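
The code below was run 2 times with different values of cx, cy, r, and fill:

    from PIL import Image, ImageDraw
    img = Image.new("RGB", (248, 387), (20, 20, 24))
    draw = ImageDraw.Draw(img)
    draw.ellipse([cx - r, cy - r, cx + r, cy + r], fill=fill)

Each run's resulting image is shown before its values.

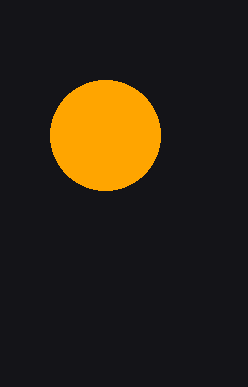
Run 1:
cx = 105, cy = 135, r = 55, fill = 'orange'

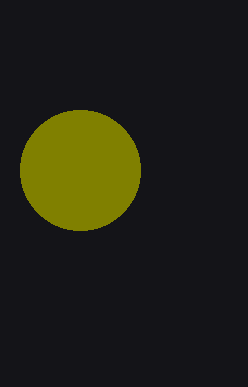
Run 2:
cx = 80
cy = 170
r = 60
fill = 'olive'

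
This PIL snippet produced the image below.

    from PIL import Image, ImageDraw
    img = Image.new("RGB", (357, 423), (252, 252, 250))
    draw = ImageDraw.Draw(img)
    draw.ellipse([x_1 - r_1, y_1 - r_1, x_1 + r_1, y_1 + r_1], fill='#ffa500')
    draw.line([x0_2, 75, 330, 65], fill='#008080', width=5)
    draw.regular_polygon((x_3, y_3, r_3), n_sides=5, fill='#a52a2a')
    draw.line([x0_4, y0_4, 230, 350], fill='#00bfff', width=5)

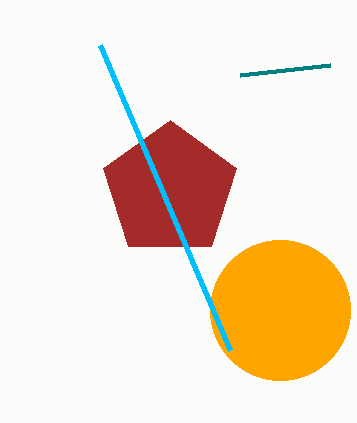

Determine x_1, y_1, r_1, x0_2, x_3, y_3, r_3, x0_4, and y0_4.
x_1 = 280
y_1 = 310
r_1 = 70
x0_2 = 240
x_3 = 170
y_3 = 190
r_3 = 70
x0_4 = 100
y0_4 = 45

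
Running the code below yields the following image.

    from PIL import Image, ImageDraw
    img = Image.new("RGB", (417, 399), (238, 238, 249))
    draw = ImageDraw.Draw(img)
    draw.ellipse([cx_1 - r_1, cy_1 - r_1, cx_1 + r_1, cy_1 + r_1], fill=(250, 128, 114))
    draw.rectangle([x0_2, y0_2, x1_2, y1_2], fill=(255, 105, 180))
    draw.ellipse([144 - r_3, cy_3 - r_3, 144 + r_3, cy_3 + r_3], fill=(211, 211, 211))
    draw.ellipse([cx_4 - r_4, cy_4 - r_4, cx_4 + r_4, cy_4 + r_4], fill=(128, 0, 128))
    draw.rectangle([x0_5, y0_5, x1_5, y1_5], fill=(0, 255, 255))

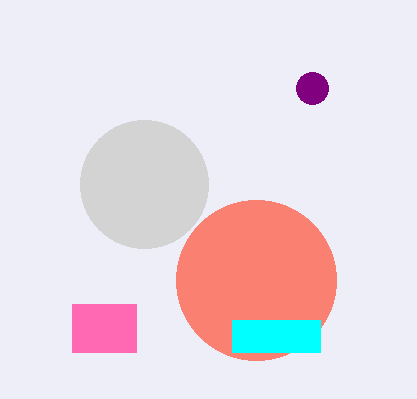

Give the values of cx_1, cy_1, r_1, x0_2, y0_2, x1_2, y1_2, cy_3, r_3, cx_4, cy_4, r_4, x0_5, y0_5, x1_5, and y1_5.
cx_1 = 256; cy_1 = 280; r_1 = 80; x0_2 = 72; y0_2 = 304; x1_2 = 136; y1_2 = 352; cy_3 = 184; r_3 = 64; cx_4 = 312; cy_4 = 88; r_4 = 16; x0_5 = 232; y0_5 = 320; x1_5 = 320; y1_5 = 352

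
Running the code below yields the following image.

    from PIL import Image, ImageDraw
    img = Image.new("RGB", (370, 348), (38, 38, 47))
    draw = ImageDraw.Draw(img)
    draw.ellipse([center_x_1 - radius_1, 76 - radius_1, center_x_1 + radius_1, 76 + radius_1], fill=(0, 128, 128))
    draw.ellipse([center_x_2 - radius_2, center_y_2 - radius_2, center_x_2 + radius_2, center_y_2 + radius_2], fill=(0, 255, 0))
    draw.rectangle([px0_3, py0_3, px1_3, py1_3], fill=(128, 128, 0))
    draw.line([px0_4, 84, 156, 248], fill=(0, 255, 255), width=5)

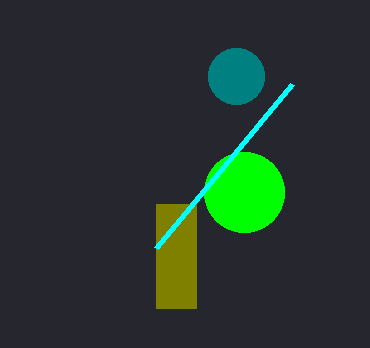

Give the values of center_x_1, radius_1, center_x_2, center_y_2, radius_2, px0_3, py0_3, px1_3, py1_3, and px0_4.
center_x_1 = 236, radius_1 = 28, center_x_2 = 244, center_y_2 = 192, radius_2 = 40, px0_3 = 156, py0_3 = 204, px1_3 = 196, py1_3 = 308, px0_4 = 292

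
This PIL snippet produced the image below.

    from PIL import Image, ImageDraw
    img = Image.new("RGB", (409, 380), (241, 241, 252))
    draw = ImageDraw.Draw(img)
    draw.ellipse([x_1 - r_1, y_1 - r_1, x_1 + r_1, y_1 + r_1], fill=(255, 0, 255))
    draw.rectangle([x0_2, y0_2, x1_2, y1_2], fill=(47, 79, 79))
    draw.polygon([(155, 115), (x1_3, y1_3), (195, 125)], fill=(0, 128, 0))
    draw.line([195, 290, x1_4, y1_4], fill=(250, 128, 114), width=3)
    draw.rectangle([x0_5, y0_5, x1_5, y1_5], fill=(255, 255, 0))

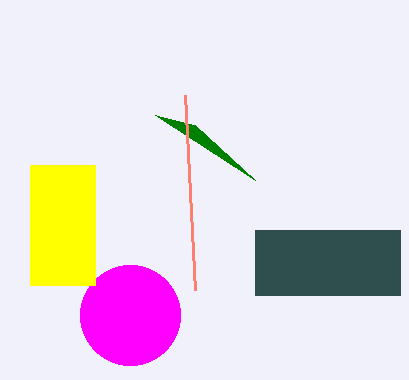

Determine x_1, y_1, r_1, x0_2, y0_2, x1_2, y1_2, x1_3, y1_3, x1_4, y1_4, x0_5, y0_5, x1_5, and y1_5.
x_1 = 130, y_1 = 315, r_1 = 50, x0_2 = 255, y0_2 = 230, x1_2 = 400, y1_2 = 295, x1_3 = 255, y1_3 = 180, x1_4 = 185, y1_4 = 95, x0_5 = 30, y0_5 = 165, x1_5 = 95, y1_5 = 285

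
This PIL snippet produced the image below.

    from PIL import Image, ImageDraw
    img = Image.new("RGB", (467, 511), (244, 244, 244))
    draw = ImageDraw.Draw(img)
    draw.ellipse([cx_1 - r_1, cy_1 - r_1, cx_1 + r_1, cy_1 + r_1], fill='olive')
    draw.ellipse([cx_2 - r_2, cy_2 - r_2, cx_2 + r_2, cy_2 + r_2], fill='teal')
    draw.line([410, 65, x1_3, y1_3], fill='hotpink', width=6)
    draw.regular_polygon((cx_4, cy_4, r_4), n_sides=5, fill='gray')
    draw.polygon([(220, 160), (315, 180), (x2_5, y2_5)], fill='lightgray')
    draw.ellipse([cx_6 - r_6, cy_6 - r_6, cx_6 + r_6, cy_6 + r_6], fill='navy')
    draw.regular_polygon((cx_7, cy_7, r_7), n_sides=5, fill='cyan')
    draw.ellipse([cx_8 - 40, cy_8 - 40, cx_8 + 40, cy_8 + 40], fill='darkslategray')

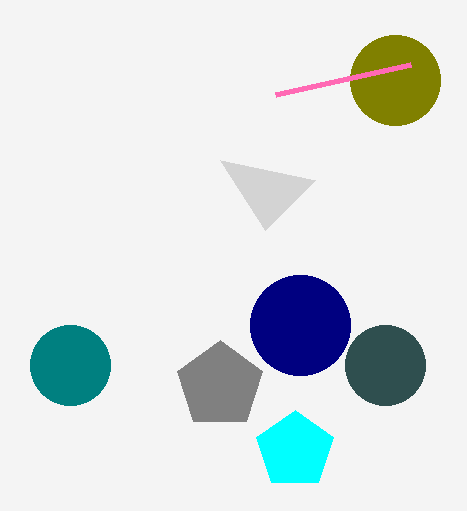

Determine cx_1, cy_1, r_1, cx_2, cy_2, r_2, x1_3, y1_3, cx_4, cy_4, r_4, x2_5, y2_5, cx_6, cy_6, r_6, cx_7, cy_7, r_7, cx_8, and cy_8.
cx_1 = 395; cy_1 = 80; r_1 = 45; cx_2 = 70; cy_2 = 365; r_2 = 40; x1_3 = 275; y1_3 = 95; cx_4 = 220; cy_4 = 385; r_4 = 45; x2_5 = 265; y2_5 = 230; cx_6 = 300; cy_6 = 325; r_6 = 50; cx_7 = 295; cy_7 = 450; r_7 = 40; cx_8 = 385; cy_8 = 365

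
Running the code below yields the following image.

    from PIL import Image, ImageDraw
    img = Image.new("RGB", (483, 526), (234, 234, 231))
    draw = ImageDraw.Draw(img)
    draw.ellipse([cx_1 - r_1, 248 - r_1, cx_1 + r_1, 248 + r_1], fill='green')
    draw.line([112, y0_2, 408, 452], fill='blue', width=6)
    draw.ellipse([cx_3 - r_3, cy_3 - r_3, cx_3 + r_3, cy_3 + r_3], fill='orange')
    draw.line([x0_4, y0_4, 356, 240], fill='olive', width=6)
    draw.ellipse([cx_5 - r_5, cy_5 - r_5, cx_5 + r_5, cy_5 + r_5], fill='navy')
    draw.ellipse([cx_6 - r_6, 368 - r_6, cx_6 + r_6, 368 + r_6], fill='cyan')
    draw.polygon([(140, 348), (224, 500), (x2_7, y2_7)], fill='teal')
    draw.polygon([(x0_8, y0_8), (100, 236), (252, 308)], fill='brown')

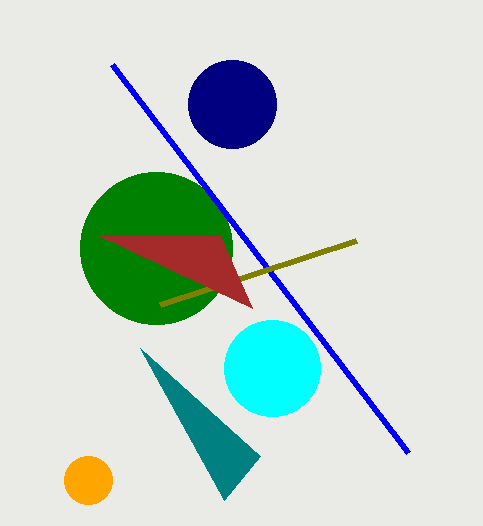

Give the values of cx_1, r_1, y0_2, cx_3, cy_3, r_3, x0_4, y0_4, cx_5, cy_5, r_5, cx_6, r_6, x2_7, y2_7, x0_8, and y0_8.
cx_1 = 156, r_1 = 76, y0_2 = 64, cx_3 = 88, cy_3 = 480, r_3 = 24, x0_4 = 160, y0_4 = 304, cx_5 = 232, cy_5 = 104, r_5 = 44, cx_6 = 272, r_6 = 48, x2_7 = 260, y2_7 = 456, x0_8 = 220, y0_8 = 236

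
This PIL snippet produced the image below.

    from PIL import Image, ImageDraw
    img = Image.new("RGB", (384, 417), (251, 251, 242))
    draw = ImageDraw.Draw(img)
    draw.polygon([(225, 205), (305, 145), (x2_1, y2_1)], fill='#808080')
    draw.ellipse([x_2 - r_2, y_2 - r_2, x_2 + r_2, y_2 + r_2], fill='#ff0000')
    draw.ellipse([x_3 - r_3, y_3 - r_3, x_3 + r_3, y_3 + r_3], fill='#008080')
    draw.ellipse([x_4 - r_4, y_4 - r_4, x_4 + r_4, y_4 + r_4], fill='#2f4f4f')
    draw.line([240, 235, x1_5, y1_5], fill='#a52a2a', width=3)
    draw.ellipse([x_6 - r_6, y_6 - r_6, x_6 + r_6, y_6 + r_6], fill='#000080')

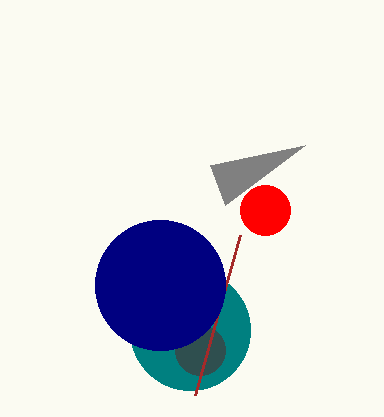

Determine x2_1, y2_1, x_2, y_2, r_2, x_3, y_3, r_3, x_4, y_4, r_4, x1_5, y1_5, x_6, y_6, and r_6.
x2_1 = 210; y2_1 = 165; x_2 = 265; y_2 = 210; r_2 = 25; x_3 = 190; y_3 = 330; r_3 = 60; x_4 = 200; y_4 = 350; r_4 = 25; x1_5 = 195; y1_5 = 395; x_6 = 160; y_6 = 285; r_6 = 65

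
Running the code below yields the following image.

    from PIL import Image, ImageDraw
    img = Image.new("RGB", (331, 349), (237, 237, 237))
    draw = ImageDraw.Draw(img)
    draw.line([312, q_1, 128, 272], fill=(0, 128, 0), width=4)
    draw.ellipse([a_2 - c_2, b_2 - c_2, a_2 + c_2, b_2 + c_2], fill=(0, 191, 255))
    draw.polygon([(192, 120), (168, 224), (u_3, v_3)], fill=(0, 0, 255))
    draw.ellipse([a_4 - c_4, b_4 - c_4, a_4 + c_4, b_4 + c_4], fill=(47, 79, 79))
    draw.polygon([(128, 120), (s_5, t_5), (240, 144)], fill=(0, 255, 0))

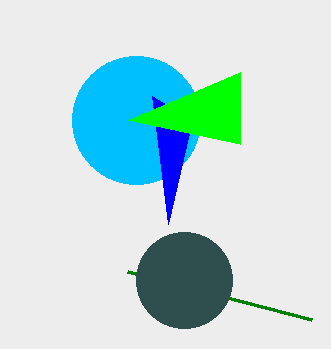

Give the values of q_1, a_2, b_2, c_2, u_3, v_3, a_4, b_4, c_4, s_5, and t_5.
q_1 = 320
a_2 = 136
b_2 = 120
c_2 = 64
u_3 = 152
v_3 = 96
a_4 = 184
b_4 = 280
c_4 = 48
s_5 = 240
t_5 = 72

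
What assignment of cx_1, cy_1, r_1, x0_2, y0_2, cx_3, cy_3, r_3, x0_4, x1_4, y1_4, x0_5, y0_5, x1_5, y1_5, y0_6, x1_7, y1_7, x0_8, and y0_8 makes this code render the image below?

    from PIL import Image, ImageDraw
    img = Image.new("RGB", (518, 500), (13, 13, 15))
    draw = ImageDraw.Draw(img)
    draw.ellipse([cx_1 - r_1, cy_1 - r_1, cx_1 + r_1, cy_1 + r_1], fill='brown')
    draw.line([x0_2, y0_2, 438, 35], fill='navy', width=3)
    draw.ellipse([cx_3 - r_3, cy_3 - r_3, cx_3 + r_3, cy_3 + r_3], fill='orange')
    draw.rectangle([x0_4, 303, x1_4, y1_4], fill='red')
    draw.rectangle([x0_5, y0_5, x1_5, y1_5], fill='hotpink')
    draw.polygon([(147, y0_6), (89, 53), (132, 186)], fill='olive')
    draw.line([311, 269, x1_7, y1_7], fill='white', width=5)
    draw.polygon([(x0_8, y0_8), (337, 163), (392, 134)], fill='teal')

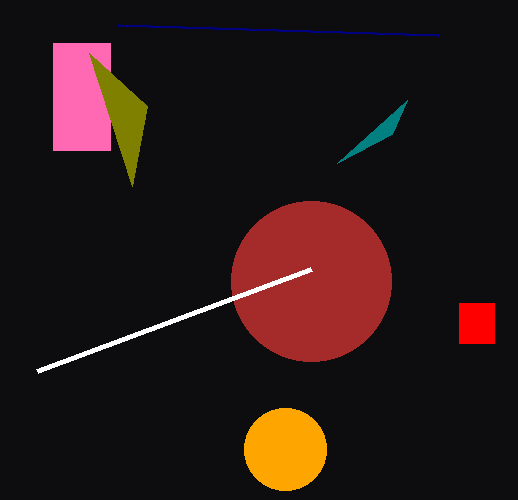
cx_1 = 311, cy_1 = 281, r_1 = 80, x0_2 = 118, y0_2 = 25, cx_3 = 285, cy_3 = 449, r_3 = 41, x0_4 = 459, x1_4 = 494, y1_4 = 343, x0_5 = 53, y0_5 = 43, x1_5 = 110, y1_5 = 150, y0_6 = 106, x1_7 = 37, y1_7 = 371, x0_8 = 407, y0_8 = 100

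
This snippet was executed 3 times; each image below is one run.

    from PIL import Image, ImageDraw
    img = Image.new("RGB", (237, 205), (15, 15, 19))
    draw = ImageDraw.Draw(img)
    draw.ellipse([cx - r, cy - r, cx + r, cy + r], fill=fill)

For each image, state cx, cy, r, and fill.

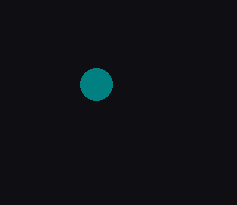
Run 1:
cx = 96; cy = 84; r = 16; fill = 'teal'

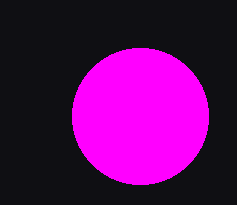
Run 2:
cx = 140, cy = 116, r = 68, fill = 'magenta'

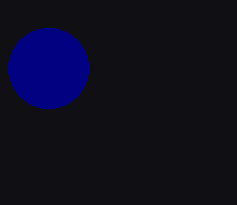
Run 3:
cx = 48, cy = 68, r = 40, fill = 'navy'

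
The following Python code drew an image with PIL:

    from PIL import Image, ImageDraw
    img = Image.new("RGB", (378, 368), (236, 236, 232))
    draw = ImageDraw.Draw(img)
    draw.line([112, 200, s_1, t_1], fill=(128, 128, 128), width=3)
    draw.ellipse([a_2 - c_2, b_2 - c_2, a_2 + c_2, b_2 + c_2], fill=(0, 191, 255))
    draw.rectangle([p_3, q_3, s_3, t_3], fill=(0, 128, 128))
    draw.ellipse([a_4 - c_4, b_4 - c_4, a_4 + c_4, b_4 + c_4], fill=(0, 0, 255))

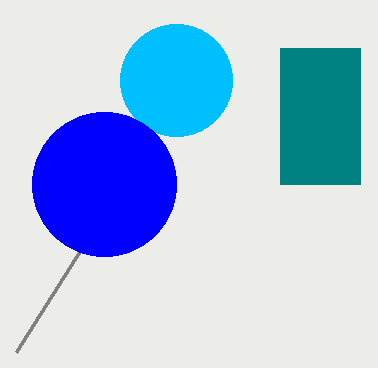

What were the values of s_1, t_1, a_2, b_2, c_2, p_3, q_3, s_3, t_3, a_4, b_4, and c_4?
s_1 = 16; t_1 = 352; a_2 = 176; b_2 = 80; c_2 = 56; p_3 = 280; q_3 = 48; s_3 = 360; t_3 = 184; a_4 = 104; b_4 = 184; c_4 = 72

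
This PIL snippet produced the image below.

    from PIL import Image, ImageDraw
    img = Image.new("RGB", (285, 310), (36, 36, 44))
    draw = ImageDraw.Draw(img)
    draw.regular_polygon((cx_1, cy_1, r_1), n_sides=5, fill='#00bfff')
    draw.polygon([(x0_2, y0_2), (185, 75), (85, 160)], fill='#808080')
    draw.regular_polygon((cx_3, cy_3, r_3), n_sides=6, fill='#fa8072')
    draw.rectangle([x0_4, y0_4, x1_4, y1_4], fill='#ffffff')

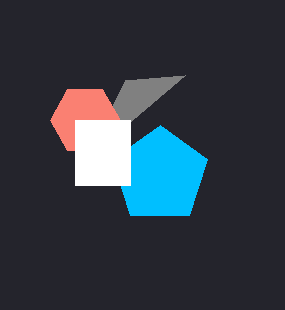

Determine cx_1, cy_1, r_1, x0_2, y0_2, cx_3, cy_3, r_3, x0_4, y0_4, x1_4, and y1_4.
cx_1 = 160, cy_1 = 175, r_1 = 50, x0_2 = 125, y0_2 = 80, cx_3 = 85, cy_3 = 120, r_3 = 35, x0_4 = 75, y0_4 = 120, x1_4 = 130, y1_4 = 185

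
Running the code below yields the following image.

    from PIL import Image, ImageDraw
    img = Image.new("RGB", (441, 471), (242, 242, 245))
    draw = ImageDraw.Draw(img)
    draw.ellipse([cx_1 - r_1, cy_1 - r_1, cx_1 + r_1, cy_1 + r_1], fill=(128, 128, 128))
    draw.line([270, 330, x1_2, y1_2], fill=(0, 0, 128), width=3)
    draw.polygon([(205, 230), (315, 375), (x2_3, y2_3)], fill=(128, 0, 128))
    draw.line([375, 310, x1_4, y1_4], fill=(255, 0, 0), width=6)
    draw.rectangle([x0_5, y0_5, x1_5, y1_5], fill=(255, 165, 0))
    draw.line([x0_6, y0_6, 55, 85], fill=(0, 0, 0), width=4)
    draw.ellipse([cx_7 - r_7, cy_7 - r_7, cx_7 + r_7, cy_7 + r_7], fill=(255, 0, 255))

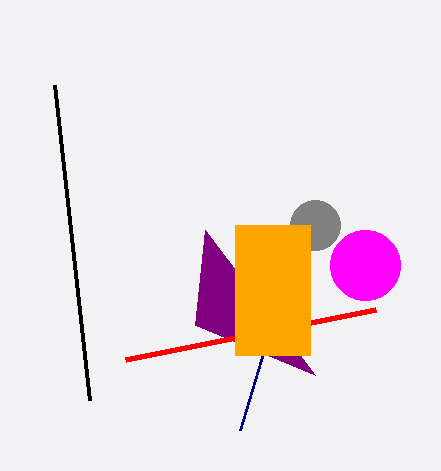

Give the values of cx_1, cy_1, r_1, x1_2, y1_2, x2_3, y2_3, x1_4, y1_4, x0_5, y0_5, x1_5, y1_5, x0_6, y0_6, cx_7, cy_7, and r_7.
cx_1 = 315
cy_1 = 225
r_1 = 25
x1_2 = 240
y1_2 = 430
x2_3 = 195
y2_3 = 325
x1_4 = 125
y1_4 = 360
x0_5 = 235
y0_5 = 225
x1_5 = 310
y1_5 = 355
x0_6 = 90
y0_6 = 400
cx_7 = 365
cy_7 = 265
r_7 = 35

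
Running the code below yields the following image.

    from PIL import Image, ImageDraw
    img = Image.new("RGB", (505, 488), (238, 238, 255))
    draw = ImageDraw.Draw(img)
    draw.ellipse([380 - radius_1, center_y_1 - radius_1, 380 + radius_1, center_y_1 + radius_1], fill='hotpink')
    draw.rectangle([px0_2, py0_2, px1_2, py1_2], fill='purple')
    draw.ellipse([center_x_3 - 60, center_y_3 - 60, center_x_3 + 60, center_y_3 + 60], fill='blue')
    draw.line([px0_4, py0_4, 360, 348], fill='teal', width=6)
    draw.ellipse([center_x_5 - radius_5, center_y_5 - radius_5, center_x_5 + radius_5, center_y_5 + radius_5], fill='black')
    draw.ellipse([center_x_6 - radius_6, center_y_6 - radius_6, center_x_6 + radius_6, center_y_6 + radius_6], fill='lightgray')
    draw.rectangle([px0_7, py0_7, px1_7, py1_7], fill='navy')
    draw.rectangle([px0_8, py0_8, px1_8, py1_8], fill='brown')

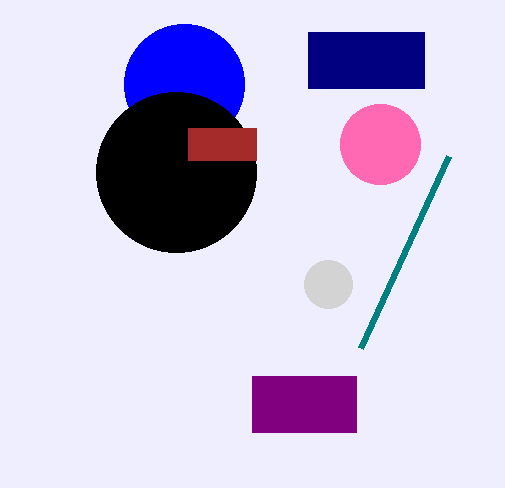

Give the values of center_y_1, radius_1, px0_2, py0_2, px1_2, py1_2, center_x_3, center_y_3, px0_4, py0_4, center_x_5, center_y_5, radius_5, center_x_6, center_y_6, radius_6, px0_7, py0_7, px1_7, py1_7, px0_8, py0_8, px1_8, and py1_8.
center_y_1 = 144; radius_1 = 40; px0_2 = 252; py0_2 = 376; px1_2 = 356; py1_2 = 432; center_x_3 = 184; center_y_3 = 84; px0_4 = 448; py0_4 = 156; center_x_5 = 176; center_y_5 = 172; radius_5 = 80; center_x_6 = 328; center_y_6 = 284; radius_6 = 24; px0_7 = 308; py0_7 = 32; px1_7 = 424; py1_7 = 88; px0_8 = 188; py0_8 = 128; px1_8 = 256; py1_8 = 160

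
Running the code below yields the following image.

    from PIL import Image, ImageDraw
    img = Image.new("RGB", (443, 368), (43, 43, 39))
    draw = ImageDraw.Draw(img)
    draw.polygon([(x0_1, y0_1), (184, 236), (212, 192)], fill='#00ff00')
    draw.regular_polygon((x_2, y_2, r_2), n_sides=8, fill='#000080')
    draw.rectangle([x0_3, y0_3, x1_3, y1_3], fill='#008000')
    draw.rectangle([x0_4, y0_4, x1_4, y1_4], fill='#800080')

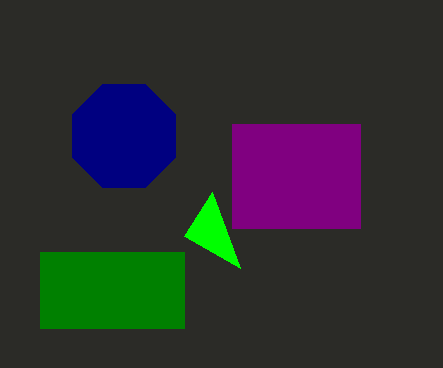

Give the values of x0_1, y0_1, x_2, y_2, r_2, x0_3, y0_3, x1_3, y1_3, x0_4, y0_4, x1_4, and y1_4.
x0_1 = 240
y0_1 = 268
x_2 = 124
y_2 = 136
r_2 = 56
x0_3 = 40
y0_3 = 252
x1_3 = 184
y1_3 = 328
x0_4 = 232
y0_4 = 124
x1_4 = 360
y1_4 = 228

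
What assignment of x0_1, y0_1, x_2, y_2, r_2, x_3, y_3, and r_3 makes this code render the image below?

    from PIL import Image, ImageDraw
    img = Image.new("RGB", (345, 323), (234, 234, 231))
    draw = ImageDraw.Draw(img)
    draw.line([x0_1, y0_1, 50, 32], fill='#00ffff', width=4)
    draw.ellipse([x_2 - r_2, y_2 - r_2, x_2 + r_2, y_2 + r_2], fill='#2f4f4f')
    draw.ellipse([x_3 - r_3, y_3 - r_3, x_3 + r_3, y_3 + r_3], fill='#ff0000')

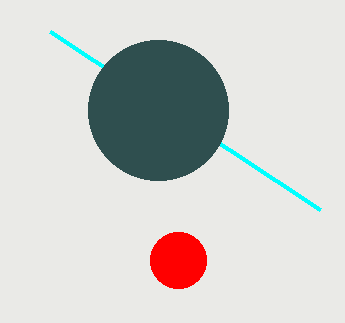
x0_1 = 320; y0_1 = 210; x_2 = 158; y_2 = 110; r_2 = 70; x_3 = 178; y_3 = 260; r_3 = 28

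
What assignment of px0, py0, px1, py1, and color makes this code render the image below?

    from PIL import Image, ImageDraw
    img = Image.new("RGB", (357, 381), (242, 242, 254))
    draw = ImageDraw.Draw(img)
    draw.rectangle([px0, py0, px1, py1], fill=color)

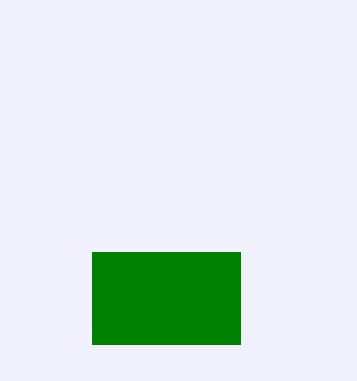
px0 = 92, py0 = 252, px1 = 240, py1 = 344, color = 'green'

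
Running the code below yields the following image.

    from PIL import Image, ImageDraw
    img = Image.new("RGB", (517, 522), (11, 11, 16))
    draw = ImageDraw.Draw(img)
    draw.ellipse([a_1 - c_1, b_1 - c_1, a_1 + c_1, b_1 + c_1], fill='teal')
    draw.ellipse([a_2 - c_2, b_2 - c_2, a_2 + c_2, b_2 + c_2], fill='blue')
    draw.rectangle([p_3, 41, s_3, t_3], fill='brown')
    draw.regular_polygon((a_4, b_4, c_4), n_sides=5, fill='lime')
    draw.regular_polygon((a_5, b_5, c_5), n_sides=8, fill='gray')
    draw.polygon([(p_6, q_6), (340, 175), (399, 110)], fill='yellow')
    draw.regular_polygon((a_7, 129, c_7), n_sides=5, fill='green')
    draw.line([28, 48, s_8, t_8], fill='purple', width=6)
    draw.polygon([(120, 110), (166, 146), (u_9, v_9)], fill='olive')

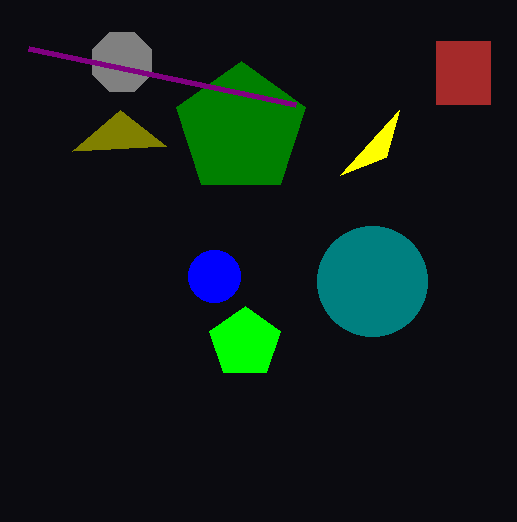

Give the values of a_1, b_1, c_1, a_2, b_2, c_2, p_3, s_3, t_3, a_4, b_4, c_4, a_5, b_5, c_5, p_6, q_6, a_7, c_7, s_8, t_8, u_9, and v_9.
a_1 = 372; b_1 = 281; c_1 = 55; a_2 = 214; b_2 = 276; c_2 = 26; p_3 = 436; s_3 = 490; t_3 = 104; a_4 = 245; b_4 = 343; c_4 = 37; a_5 = 122; b_5 = 62; c_5 = 32; p_6 = 386; q_6 = 157; a_7 = 241; c_7 = 68; s_8 = 295; t_8 = 104; u_9 = 72; v_9 = 151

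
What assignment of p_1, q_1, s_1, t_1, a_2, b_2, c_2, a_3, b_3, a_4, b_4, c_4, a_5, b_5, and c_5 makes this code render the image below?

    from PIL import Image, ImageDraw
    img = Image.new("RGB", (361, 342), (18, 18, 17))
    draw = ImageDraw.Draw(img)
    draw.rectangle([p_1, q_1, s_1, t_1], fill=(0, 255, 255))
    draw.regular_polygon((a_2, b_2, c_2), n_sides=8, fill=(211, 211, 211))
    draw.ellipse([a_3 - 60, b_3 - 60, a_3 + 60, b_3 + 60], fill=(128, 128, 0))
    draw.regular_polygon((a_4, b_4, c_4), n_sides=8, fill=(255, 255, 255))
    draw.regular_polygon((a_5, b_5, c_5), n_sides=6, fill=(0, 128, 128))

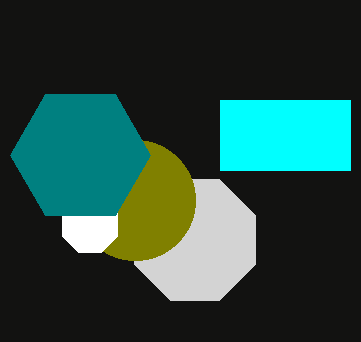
p_1 = 220, q_1 = 100, s_1 = 350, t_1 = 170, a_2 = 195, b_2 = 240, c_2 = 65, a_3 = 135, b_3 = 200, a_4 = 90, b_4 = 225, c_4 = 30, a_5 = 80, b_5 = 155, c_5 = 70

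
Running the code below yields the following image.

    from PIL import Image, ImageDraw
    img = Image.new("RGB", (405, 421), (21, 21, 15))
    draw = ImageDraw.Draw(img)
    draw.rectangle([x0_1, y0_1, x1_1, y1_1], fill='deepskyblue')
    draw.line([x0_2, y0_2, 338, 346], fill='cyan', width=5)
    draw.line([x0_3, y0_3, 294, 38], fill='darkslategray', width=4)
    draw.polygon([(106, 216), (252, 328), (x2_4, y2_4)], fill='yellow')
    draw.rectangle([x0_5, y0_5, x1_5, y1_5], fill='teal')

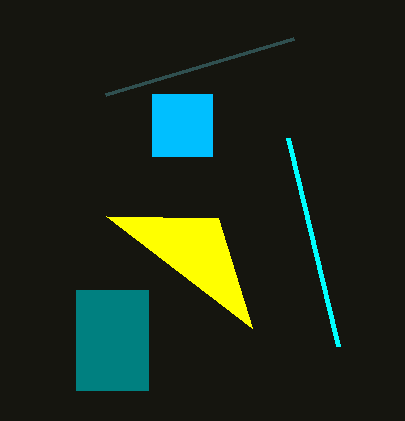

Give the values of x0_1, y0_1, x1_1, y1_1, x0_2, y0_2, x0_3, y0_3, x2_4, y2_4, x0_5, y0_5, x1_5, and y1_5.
x0_1 = 152; y0_1 = 94; x1_1 = 212; y1_1 = 156; x0_2 = 288; y0_2 = 138; x0_3 = 106; y0_3 = 94; x2_4 = 218; y2_4 = 218; x0_5 = 76; y0_5 = 290; x1_5 = 148; y1_5 = 390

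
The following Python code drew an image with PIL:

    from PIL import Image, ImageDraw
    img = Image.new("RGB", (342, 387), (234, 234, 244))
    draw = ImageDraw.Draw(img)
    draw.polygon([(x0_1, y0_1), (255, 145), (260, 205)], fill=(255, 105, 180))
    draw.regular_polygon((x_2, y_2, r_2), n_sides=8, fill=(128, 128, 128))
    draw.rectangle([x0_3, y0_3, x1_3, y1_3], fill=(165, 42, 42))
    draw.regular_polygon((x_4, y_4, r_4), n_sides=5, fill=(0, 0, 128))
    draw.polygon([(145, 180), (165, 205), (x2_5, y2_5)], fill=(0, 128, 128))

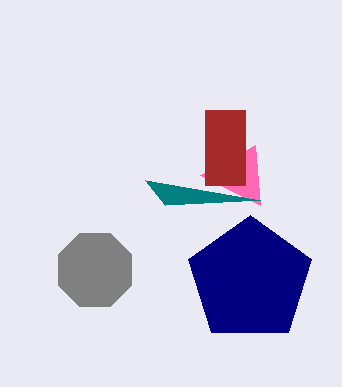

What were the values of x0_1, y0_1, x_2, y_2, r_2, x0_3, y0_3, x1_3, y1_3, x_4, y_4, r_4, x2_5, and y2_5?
x0_1 = 200; y0_1 = 175; x_2 = 95; y_2 = 270; r_2 = 40; x0_3 = 205; y0_3 = 110; x1_3 = 245; y1_3 = 185; x_4 = 250; y_4 = 280; r_4 = 65; x2_5 = 260; y2_5 = 200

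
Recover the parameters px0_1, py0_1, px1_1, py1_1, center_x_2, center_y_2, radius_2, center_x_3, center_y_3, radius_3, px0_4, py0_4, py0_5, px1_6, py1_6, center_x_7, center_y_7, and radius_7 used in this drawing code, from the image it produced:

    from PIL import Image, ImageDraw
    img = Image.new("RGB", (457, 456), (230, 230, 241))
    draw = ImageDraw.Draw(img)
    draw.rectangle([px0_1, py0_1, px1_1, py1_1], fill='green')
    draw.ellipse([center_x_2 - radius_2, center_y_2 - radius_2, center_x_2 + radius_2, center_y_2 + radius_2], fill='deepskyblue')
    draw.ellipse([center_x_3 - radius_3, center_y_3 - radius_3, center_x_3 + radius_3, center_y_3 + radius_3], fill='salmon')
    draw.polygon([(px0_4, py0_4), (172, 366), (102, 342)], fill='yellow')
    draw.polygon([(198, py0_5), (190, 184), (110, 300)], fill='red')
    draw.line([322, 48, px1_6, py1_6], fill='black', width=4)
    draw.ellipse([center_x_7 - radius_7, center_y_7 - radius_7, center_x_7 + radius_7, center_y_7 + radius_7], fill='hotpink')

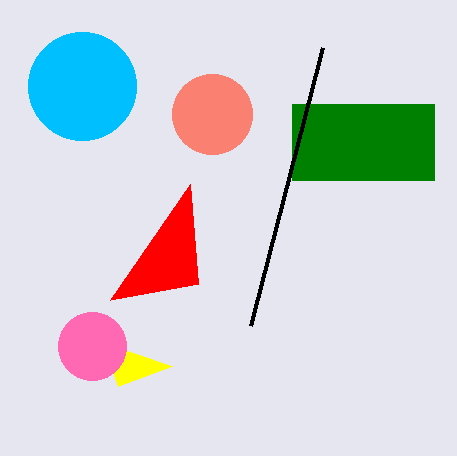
px0_1 = 292, py0_1 = 104, px1_1 = 434, py1_1 = 180, center_x_2 = 82, center_y_2 = 86, radius_2 = 54, center_x_3 = 212, center_y_3 = 114, radius_3 = 40, px0_4 = 118, py0_4 = 386, py0_5 = 284, px1_6 = 250, py1_6 = 326, center_x_7 = 92, center_y_7 = 346, radius_7 = 34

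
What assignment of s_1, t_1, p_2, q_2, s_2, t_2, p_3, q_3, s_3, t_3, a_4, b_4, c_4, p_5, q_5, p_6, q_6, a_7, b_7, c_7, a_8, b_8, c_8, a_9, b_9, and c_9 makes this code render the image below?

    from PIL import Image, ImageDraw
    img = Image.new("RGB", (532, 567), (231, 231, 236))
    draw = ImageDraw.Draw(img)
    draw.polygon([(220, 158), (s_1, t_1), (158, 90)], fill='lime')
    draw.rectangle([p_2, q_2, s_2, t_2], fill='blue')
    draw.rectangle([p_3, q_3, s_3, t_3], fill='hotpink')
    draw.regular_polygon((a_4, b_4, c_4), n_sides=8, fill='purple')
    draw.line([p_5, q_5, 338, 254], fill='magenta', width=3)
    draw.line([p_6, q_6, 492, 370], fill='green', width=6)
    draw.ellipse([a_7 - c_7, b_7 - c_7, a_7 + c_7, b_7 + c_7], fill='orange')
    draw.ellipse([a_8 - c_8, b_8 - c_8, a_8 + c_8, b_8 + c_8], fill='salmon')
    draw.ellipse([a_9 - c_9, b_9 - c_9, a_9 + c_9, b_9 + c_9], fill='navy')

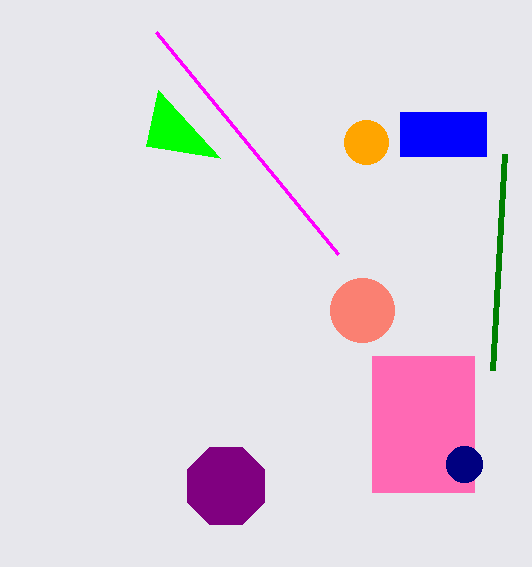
s_1 = 146; t_1 = 146; p_2 = 400; q_2 = 112; s_2 = 486; t_2 = 156; p_3 = 372; q_3 = 356; s_3 = 474; t_3 = 492; a_4 = 226; b_4 = 486; c_4 = 42; p_5 = 156; q_5 = 32; p_6 = 504; q_6 = 154; a_7 = 366; b_7 = 142; c_7 = 22; a_8 = 362; b_8 = 310; c_8 = 32; a_9 = 464; b_9 = 464; c_9 = 18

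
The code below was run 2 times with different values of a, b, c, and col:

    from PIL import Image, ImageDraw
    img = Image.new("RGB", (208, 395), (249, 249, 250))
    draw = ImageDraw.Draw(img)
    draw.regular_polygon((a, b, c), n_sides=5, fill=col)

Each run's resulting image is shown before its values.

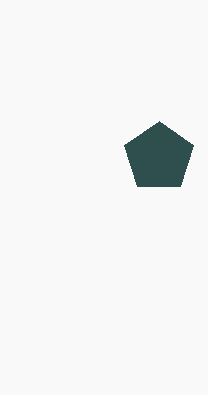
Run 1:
a = 159
b = 157
c = 36
col = 'darkslategray'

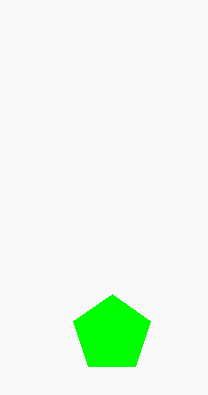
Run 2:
a = 112; b = 334; c = 40; col = 'lime'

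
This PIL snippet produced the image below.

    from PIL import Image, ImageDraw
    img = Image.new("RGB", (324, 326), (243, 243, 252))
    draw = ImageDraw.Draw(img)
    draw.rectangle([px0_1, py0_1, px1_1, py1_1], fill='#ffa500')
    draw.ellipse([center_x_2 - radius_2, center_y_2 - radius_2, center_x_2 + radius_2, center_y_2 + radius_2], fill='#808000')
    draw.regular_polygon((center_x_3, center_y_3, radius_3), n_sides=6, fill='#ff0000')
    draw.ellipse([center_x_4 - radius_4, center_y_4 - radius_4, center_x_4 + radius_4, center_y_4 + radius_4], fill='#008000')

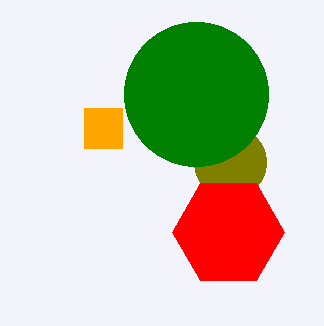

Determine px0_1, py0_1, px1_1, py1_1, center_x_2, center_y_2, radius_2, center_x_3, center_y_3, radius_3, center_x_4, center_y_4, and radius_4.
px0_1 = 84, py0_1 = 108, px1_1 = 122, py1_1 = 148, center_x_2 = 230, center_y_2 = 162, radius_2 = 36, center_x_3 = 228, center_y_3 = 232, radius_3 = 56, center_x_4 = 196, center_y_4 = 94, radius_4 = 72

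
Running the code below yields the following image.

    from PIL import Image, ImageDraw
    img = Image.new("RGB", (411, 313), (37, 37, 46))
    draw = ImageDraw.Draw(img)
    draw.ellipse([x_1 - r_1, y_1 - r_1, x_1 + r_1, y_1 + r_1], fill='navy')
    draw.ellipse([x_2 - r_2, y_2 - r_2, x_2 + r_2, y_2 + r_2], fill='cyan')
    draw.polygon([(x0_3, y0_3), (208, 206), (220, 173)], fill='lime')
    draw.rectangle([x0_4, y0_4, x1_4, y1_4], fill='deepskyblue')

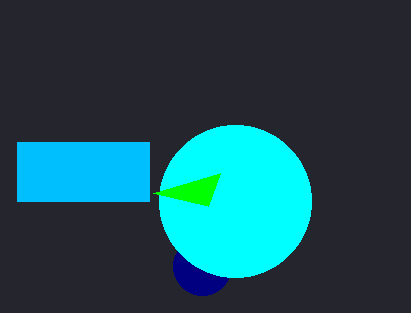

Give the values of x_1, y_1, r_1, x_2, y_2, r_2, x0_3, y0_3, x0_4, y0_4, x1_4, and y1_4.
x_1 = 202, y_1 = 266, r_1 = 29, x_2 = 235, y_2 = 201, r_2 = 76, x0_3 = 153, y0_3 = 193, x0_4 = 17, y0_4 = 142, x1_4 = 149, y1_4 = 201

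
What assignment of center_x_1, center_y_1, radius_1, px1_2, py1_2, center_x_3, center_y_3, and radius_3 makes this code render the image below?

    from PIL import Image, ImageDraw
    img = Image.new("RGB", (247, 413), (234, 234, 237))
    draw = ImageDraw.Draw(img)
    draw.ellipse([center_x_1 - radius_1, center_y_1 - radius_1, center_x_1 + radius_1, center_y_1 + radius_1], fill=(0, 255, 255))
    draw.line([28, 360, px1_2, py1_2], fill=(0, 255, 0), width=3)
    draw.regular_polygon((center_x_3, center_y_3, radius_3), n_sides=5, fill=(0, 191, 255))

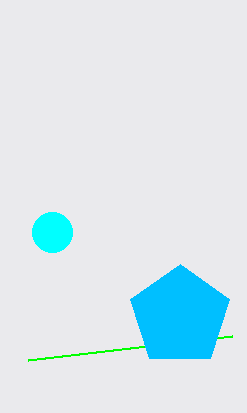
center_x_1 = 52; center_y_1 = 232; radius_1 = 20; px1_2 = 232; py1_2 = 336; center_x_3 = 180; center_y_3 = 316; radius_3 = 52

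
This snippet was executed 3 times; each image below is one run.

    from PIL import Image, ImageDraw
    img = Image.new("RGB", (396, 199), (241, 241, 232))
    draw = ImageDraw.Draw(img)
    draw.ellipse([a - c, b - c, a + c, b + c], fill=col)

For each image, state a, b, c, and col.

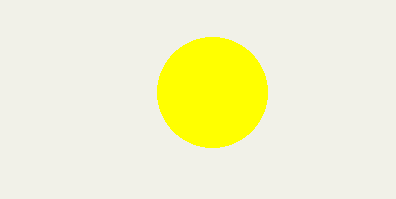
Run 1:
a = 212, b = 92, c = 55, col = 'yellow'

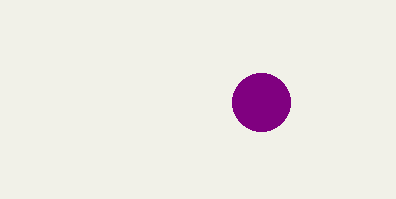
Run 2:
a = 261, b = 102, c = 29, col = 'purple'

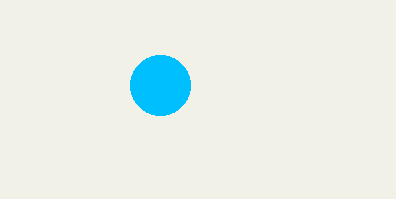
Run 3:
a = 160; b = 85; c = 30; col = 'deepskyblue'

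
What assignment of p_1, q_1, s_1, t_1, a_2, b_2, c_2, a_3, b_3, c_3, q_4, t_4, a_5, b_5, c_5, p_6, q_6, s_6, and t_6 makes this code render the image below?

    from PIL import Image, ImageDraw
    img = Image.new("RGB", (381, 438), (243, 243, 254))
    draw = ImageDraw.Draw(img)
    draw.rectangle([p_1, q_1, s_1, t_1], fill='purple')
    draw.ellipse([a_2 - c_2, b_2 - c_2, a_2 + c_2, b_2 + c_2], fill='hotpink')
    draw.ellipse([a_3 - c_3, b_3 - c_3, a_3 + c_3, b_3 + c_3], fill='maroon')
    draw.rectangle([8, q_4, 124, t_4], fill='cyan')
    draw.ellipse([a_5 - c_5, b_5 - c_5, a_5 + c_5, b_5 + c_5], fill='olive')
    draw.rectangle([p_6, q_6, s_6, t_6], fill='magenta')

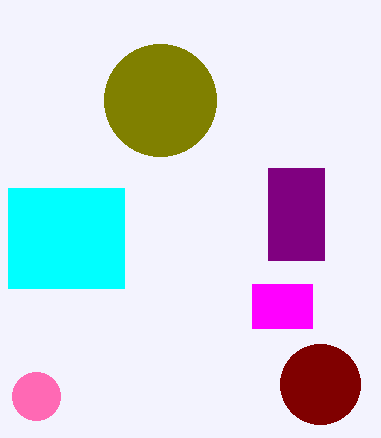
p_1 = 268; q_1 = 168; s_1 = 324; t_1 = 260; a_2 = 36; b_2 = 396; c_2 = 24; a_3 = 320; b_3 = 384; c_3 = 40; q_4 = 188; t_4 = 288; a_5 = 160; b_5 = 100; c_5 = 56; p_6 = 252; q_6 = 284; s_6 = 312; t_6 = 328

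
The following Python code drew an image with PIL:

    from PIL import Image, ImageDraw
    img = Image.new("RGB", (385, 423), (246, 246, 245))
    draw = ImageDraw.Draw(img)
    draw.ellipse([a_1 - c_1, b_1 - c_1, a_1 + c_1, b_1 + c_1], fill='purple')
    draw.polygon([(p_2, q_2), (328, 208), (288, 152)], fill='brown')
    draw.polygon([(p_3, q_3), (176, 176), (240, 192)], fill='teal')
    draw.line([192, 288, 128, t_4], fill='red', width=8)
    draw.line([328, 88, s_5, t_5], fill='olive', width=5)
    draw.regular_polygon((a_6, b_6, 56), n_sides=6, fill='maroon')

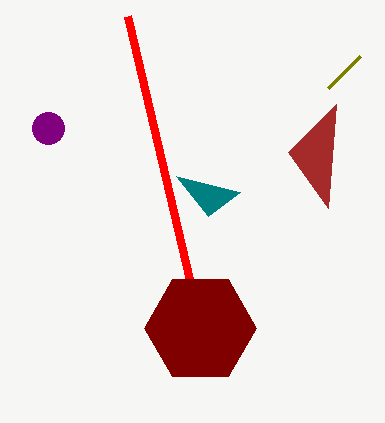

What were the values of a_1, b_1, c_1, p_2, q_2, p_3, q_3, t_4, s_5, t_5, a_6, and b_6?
a_1 = 48, b_1 = 128, c_1 = 16, p_2 = 336, q_2 = 104, p_3 = 208, q_3 = 216, t_4 = 16, s_5 = 360, t_5 = 56, a_6 = 200, b_6 = 328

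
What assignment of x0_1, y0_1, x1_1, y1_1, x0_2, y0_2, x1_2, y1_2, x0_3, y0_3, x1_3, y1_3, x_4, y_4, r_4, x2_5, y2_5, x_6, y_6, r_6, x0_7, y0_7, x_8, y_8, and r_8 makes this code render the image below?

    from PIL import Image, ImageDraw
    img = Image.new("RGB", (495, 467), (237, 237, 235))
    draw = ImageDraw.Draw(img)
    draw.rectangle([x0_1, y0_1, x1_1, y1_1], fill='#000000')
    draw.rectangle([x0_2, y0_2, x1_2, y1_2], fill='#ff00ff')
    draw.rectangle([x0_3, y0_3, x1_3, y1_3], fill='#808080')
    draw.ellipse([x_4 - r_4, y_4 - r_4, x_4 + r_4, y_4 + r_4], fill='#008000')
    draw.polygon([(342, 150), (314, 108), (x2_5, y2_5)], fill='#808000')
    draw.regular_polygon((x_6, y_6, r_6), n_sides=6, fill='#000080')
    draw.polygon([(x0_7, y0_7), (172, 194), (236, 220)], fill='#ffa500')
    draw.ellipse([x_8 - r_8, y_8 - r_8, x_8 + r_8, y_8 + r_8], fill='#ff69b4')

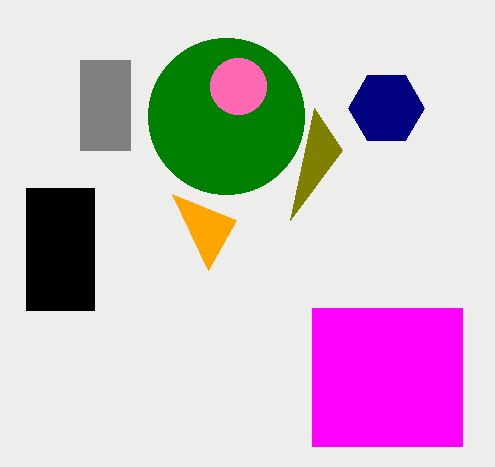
x0_1 = 26
y0_1 = 188
x1_1 = 94
y1_1 = 310
x0_2 = 312
y0_2 = 308
x1_2 = 462
y1_2 = 446
x0_3 = 80
y0_3 = 60
x1_3 = 130
y1_3 = 150
x_4 = 226
y_4 = 116
r_4 = 78
x2_5 = 290
y2_5 = 220
x_6 = 386
y_6 = 108
r_6 = 38
x0_7 = 208
y0_7 = 270
x_8 = 238
y_8 = 86
r_8 = 28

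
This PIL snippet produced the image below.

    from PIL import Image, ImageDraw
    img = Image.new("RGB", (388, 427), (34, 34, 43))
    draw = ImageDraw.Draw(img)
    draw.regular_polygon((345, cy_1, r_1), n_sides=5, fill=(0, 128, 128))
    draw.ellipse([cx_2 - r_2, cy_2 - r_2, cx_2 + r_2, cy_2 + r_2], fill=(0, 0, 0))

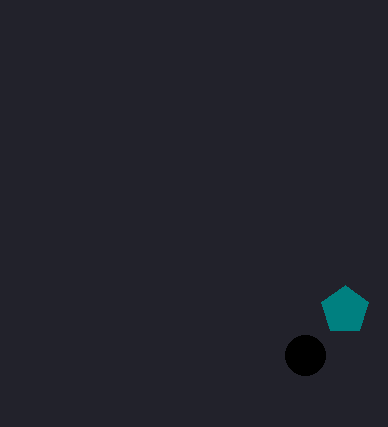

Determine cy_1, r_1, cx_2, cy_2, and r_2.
cy_1 = 310; r_1 = 25; cx_2 = 305; cy_2 = 355; r_2 = 20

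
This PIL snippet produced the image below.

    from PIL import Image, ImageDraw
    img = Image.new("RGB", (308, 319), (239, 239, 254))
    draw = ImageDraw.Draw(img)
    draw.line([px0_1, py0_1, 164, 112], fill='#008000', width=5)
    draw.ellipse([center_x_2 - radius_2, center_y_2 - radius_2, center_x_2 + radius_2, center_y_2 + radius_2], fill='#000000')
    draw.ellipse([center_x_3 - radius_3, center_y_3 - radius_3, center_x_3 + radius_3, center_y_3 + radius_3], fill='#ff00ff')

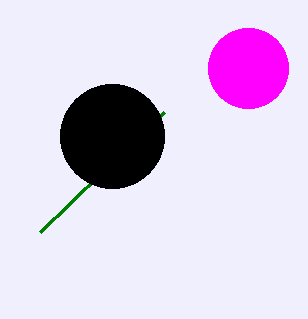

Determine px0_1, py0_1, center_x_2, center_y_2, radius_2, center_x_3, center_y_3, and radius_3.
px0_1 = 40; py0_1 = 232; center_x_2 = 112; center_y_2 = 136; radius_2 = 52; center_x_3 = 248; center_y_3 = 68; radius_3 = 40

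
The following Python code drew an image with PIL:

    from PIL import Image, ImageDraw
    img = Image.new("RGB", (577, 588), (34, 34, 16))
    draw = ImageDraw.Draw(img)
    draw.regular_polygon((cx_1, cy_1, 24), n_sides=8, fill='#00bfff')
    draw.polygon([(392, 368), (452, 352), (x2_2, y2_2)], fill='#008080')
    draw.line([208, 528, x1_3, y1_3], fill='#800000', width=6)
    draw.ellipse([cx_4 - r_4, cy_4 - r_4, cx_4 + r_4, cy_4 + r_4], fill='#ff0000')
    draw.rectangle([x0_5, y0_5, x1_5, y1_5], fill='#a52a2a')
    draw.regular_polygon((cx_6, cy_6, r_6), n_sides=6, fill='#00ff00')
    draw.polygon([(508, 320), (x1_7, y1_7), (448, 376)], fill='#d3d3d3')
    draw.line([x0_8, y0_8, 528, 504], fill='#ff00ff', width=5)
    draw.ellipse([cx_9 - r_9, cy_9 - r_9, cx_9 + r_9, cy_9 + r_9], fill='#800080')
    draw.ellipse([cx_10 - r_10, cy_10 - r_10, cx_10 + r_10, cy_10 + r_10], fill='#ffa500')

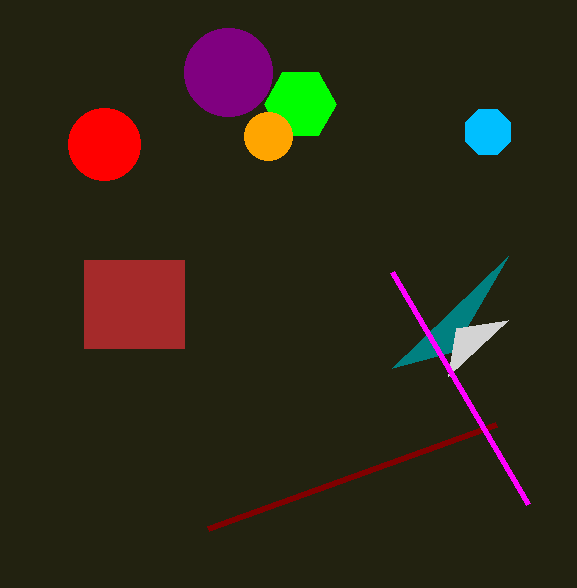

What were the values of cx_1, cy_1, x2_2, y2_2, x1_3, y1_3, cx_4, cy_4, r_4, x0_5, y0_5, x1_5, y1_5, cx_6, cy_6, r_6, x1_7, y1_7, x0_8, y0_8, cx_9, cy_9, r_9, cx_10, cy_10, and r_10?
cx_1 = 488; cy_1 = 132; x2_2 = 508; y2_2 = 256; x1_3 = 496; y1_3 = 424; cx_4 = 104; cy_4 = 144; r_4 = 36; x0_5 = 84; y0_5 = 260; x1_5 = 184; y1_5 = 348; cx_6 = 300; cy_6 = 104; r_6 = 36; x1_7 = 456; y1_7 = 328; x0_8 = 392; y0_8 = 272; cx_9 = 228; cy_9 = 72; r_9 = 44; cx_10 = 268; cy_10 = 136; r_10 = 24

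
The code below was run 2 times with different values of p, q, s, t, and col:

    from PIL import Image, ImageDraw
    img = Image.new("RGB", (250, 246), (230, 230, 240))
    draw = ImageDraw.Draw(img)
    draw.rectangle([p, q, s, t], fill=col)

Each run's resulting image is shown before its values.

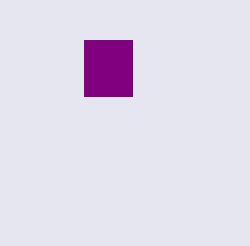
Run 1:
p = 84, q = 40, s = 132, t = 96, col = 'purple'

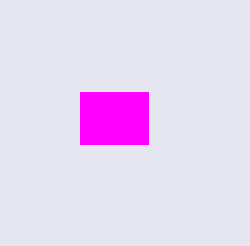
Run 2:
p = 80
q = 92
s = 148
t = 144
col = 'magenta'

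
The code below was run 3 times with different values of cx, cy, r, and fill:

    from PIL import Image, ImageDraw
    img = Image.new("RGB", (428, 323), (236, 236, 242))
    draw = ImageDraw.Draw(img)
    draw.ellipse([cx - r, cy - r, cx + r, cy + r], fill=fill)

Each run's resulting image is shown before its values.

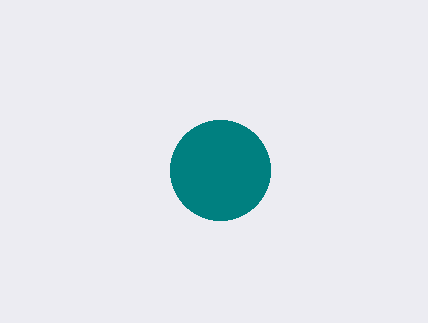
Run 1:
cx = 220, cy = 170, r = 50, fill = 'teal'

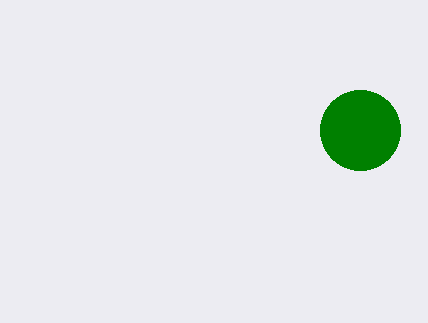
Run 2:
cx = 360
cy = 130
r = 40
fill = 'green'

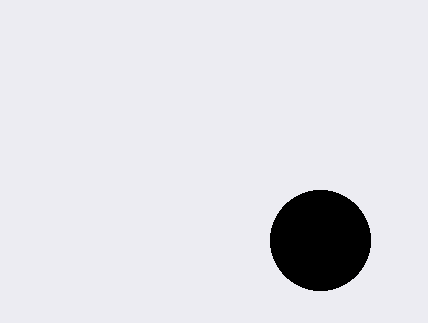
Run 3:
cx = 320; cy = 240; r = 50; fill = 'black'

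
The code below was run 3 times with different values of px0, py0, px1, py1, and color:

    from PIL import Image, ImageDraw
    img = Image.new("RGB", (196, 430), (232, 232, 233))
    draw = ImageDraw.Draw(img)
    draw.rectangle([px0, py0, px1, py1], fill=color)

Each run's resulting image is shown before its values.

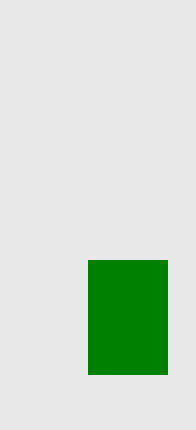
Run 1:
px0 = 88; py0 = 260; px1 = 167; py1 = 374; color = 'green'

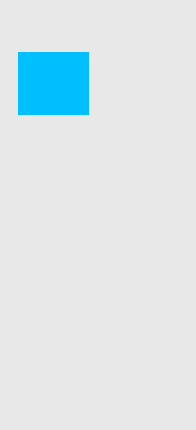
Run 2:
px0 = 18
py0 = 52
px1 = 88
py1 = 114
color = 'deepskyblue'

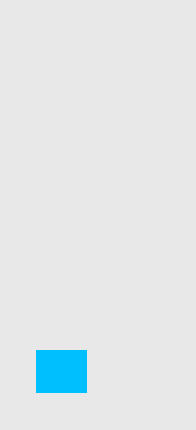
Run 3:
px0 = 36; py0 = 350; px1 = 86; py1 = 392; color = 'deepskyblue'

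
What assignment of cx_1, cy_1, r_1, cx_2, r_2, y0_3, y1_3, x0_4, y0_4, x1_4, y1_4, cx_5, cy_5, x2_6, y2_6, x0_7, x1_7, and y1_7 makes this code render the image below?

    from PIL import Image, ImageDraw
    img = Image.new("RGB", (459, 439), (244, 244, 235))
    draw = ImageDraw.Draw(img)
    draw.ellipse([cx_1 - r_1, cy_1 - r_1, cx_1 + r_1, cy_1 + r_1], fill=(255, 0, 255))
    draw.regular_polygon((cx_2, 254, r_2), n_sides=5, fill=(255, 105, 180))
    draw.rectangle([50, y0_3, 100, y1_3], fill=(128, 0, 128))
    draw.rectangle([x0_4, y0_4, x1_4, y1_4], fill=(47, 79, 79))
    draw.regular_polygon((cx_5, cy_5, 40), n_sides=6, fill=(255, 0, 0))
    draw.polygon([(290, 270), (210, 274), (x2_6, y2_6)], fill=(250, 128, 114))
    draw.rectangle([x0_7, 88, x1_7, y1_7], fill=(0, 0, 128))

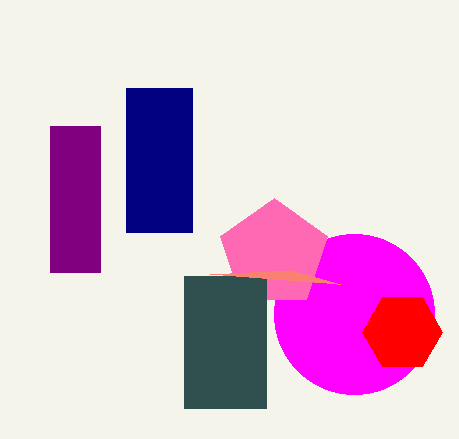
cx_1 = 354; cy_1 = 314; r_1 = 80; cx_2 = 274; r_2 = 56; y0_3 = 126; y1_3 = 272; x0_4 = 184; y0_4 = 276; x1_4 = 266; y1_4 = 408; cx_5 = 402; cy_5 = 332; x2_6 = 340; y2_6 = 284; x0_7 = 126; x1_7 = 192; y1_7 = 232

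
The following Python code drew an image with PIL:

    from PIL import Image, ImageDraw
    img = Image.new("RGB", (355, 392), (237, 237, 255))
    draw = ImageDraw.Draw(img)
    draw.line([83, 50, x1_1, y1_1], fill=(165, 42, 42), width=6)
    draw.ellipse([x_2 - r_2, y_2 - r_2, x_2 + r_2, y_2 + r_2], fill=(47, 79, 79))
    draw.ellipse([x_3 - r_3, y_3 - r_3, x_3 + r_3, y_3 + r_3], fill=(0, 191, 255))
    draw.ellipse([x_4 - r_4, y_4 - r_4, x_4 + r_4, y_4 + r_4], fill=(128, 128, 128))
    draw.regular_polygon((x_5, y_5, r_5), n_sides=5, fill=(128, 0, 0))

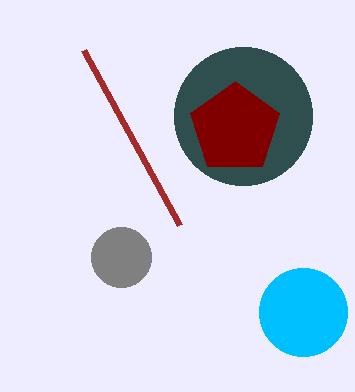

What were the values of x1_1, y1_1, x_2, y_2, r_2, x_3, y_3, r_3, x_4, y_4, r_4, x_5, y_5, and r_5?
x1_1 = 179
y1_1 = 225
x_2 = 243
y_2 = 116
r_2 = 69
x_3 = 303
y_3 = 312
r_3 = 44
x_4 = 121
y_4 = 257
r_4 = 30
x_5 = 235
y_5 = 128
r_5 = 47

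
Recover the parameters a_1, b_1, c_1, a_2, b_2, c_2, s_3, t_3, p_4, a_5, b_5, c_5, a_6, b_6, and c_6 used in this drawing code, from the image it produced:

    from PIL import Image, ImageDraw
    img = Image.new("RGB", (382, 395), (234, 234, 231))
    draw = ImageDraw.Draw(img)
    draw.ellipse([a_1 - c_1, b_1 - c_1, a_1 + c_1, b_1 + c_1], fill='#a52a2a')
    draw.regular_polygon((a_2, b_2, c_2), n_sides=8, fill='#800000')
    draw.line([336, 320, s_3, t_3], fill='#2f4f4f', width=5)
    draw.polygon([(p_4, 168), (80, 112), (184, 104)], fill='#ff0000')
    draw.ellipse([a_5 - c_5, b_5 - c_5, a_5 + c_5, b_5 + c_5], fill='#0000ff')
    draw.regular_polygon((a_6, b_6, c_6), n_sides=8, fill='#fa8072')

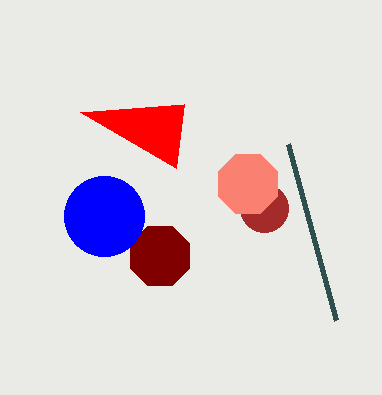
a_1 = 264, b_1 = 208, c_1 = 24, a_2 = 160, b_2 = 256, c_2 = 32, s_3 = 288, t_3 = 144, p_4 = 176, a_5 = 104, b_5 = 216, c_5 = 40, a_6 = 248, b_6 = 184, c_6 = 32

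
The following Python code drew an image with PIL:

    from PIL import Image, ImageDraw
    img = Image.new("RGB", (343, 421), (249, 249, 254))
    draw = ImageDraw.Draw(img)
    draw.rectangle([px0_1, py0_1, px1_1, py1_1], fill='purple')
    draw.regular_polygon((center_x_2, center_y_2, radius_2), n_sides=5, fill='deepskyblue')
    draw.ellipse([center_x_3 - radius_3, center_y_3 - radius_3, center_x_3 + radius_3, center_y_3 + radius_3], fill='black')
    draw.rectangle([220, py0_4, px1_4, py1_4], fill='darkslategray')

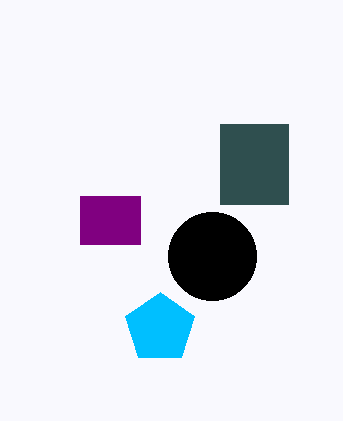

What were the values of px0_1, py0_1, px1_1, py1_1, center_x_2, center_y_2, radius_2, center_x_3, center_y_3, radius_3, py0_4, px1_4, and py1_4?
px0_1 = 80; py0_1 = 196; px1_1 = 140; py1_1 = 244; center_x_2 = 160; center_y_2 = 328; radius_2 = 36; center_x_3 = 212; center_y_3 = 256; radius_3 = 44; py0_4 = 124; px1_4 = 288; py1_4 = 204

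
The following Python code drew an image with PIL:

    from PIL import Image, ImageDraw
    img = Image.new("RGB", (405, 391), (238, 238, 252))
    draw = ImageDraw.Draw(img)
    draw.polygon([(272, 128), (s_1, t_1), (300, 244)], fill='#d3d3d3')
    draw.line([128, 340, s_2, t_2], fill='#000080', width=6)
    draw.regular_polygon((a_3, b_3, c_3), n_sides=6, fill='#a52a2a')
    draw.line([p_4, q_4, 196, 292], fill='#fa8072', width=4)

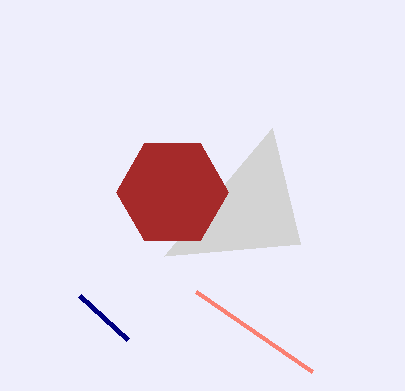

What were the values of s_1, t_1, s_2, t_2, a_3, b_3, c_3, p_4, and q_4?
s_1 = 164, t_1 = 256, s_2 = 80, t_2 = 296, a_3 = 172, b_3 = 192, c_3 = 56, p_4 = 312, q_4 = 372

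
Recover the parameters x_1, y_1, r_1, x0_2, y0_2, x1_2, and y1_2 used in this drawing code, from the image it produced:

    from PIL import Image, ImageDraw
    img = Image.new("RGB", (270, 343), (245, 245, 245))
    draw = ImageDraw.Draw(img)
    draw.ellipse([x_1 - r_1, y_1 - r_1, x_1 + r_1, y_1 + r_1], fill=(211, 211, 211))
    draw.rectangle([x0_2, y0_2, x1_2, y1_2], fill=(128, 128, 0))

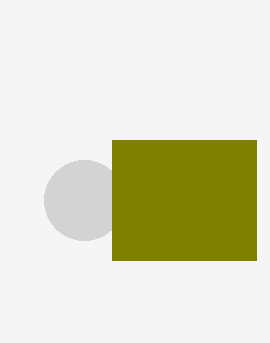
x_1 = 84; y_1 = 200; r_1 = 40; x0_2 = 112; y0_2 = 140; x1_2 = 256; y1_2 = 260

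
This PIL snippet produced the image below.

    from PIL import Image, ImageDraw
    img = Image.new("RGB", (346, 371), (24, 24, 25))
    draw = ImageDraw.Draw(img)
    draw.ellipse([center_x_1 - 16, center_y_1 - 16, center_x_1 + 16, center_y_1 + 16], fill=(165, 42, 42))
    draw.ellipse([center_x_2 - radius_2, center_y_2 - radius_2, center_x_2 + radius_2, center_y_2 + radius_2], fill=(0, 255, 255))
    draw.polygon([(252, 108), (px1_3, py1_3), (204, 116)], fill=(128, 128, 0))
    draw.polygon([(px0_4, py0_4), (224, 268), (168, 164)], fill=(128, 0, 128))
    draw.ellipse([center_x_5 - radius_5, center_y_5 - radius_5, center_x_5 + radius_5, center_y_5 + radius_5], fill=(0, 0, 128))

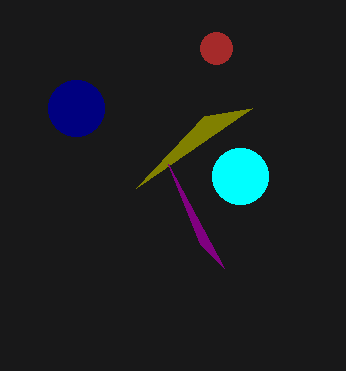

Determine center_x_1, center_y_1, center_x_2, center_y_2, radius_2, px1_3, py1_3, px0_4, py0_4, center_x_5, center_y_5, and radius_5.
center_x_1 = 216; center_y_1 = 48; center_x_2 = 240; center_y_2 = 176; radius_2 = 28; px1_3 = 136; py1_3 = 188; px0_4 = 200; py0_4 = 244; center_x_5 = 76; center_y_5 = 108; radius_5 = 28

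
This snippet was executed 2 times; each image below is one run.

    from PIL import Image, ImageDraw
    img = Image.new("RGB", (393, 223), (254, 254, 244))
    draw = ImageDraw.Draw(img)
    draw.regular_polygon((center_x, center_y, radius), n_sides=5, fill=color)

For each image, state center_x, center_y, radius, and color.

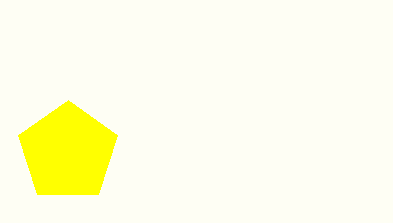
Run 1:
center_x = 68; center_y = 152; radius = 52; color = 'yellow'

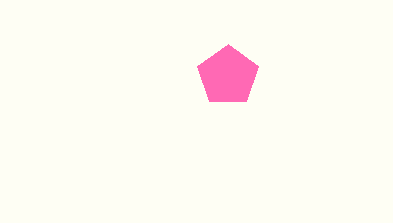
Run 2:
center_x = 228; center_y = 76; radius = 32; color = 'hotpink'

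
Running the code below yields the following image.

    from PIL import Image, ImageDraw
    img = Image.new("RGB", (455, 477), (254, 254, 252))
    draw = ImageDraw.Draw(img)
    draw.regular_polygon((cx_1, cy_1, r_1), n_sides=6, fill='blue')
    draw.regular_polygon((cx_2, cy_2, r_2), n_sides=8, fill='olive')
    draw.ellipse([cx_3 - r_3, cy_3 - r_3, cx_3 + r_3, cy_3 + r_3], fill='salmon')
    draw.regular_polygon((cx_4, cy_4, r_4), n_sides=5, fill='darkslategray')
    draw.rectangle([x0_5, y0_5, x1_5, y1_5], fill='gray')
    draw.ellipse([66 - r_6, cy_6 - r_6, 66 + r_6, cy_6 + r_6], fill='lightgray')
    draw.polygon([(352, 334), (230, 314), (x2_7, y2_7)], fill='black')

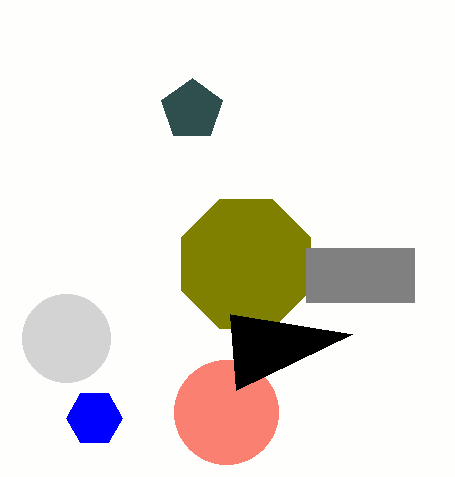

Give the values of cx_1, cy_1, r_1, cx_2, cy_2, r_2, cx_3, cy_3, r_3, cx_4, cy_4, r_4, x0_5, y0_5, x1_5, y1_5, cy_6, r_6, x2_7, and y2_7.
cx_1 = 94, cy_1 = 418, r_1 = 28, cx_2 = 246, cy_2 = 264, r_2 = 70, cx_3 = 226, cy_3 = 412, r_3 = 52, cx_4 = 192, cy_4 = 110, r_4 = 32, x0_5 = 306, y0_5 = 248, x1_5 = 414, y1_5 = 302, cy_6 = 338, r_6 = 44, x2_7 = 236, y2_7 = 390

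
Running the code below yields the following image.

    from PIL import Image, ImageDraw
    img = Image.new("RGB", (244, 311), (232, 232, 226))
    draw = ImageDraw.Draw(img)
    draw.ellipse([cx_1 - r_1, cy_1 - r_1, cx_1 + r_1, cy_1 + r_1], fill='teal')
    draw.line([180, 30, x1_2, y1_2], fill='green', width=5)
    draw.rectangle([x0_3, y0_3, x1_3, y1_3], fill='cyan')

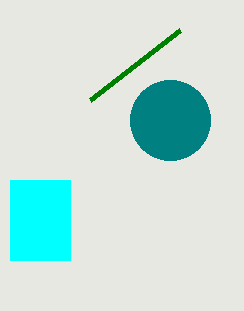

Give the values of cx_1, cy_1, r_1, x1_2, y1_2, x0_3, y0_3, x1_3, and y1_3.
cx_1 = 170, cy_1 = 120, r_1 = 40, x1_2 = 90, y1_2 = 100, x0_3 = 10, y0_3 = 180, x1_3 = 70, y1_3 = 260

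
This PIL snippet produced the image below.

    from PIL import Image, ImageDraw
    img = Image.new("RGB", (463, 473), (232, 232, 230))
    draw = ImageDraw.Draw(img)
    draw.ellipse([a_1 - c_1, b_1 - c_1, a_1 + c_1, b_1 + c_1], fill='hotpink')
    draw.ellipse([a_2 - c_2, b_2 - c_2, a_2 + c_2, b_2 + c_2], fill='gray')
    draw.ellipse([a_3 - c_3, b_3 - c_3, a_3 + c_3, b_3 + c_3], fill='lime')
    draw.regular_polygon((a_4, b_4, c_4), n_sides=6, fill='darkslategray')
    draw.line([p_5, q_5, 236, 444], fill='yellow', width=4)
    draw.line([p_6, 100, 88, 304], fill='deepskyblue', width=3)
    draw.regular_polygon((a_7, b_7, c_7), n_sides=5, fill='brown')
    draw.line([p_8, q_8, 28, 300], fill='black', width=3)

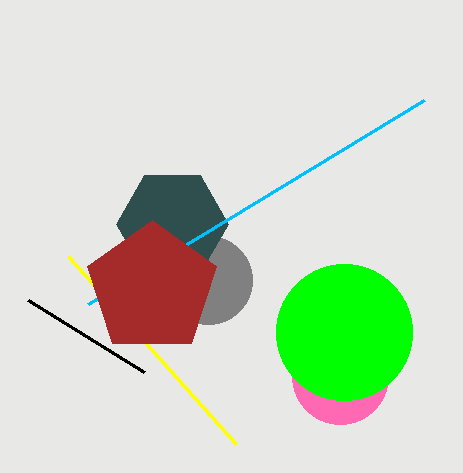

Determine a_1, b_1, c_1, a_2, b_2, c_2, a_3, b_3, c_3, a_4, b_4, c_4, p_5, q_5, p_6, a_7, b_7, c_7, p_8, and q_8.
a_1 = 340, b_1 = 376, c_1 = 48, a_2 = 208, b_2 = 280, c_2 = 44, a_3 = 344, b_3 = 332, c_3 = 68, a_4 = 172, b_4 = 224, c_4 = 56, p_5 = 68, q_5 = 256, p_6 = 424, a_7 = 152, b_7 = 288, c_7 = 68, p_8 = 144, q_8 = 372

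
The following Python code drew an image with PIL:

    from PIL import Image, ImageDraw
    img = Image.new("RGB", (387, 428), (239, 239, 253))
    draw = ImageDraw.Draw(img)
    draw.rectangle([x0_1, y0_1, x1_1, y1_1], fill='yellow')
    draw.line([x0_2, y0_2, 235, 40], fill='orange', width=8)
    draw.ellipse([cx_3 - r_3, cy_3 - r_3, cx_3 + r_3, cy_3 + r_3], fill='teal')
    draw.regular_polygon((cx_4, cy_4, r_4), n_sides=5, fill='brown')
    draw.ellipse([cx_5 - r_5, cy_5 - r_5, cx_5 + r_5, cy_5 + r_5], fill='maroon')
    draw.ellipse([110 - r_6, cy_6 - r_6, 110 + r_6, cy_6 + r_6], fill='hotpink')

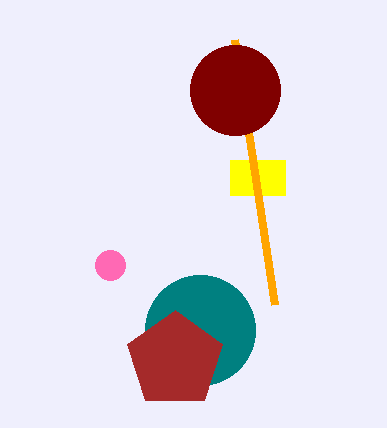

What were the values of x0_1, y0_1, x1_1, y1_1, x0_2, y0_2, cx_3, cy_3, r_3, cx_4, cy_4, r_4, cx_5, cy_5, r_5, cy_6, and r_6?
x0_1 = 230
y0_1 = 160
x1_1 = 285
y1_1 = 195
x0_2 = 275
y0_2 = 305
cx_3 = 200
cy_3 = 330
r_3 = 55
cx_4 = 175
cy_4 = 360
r_4 = 50
cx_5 = 235
cy_5 = 90
r_5 = 45
cy_6 = 265
r_6 = 15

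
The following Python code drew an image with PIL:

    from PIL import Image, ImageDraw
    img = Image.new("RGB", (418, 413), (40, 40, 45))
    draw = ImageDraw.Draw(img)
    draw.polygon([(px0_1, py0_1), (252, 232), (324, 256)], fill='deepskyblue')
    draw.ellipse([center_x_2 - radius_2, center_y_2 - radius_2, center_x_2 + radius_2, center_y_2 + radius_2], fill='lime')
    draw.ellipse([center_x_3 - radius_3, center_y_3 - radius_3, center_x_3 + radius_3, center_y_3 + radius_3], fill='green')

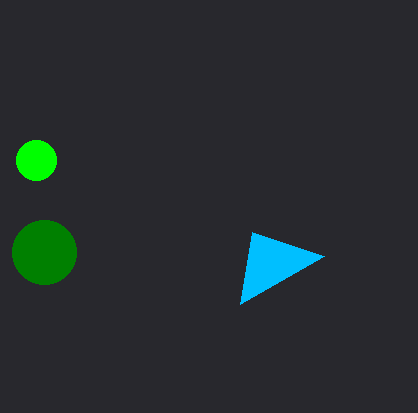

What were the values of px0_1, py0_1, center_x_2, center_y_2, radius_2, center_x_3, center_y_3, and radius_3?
px0_1 = 240, py0_1 = 304, center_x_2 = 36, center_y_2 = 160, radius_2 = 20, center_x_3 = 44, center_y_3 = 252, radius_3 = 32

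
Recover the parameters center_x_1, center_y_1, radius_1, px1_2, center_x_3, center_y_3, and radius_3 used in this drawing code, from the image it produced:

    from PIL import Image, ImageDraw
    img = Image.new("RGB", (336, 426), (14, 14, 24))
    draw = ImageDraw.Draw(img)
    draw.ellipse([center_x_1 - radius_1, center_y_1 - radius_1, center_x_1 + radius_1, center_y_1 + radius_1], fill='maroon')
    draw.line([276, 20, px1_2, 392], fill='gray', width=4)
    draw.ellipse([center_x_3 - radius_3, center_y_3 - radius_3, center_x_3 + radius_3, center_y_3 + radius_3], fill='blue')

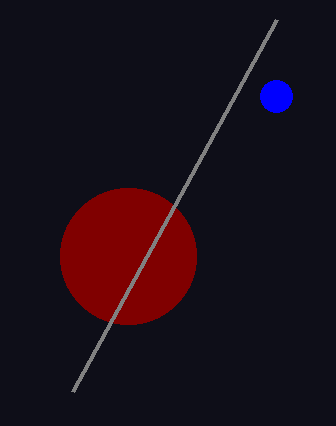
center_x_1 = 128; center_y_1 = 256; radius_1 = 68; px1_2 = 72; center_x_3 = 276; center_y_3 = 96; radius_3 = 16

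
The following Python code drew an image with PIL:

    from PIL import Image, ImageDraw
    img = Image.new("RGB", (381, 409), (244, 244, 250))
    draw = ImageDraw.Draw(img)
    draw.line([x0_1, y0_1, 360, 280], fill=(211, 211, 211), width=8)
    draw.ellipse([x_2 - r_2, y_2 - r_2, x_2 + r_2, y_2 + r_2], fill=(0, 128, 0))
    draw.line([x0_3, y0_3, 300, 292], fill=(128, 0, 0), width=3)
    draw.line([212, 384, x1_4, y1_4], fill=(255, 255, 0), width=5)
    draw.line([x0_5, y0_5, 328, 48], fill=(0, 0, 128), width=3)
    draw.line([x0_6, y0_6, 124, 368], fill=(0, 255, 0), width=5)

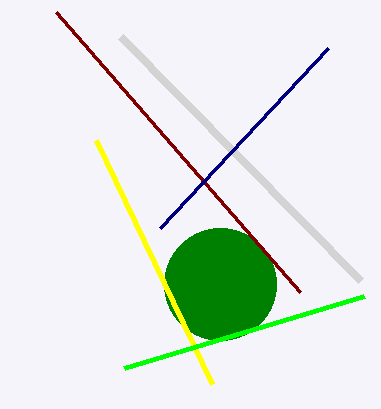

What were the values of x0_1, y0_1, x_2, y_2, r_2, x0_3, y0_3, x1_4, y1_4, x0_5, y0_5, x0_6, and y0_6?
x0_1 = 120
y0_1 = 36
x_2 = 220
y_2 = 284
r_2 = 56
x0_3 = 56
y0_3 = 12
x1_4 = 96
y1_4 = 140
x0_5 = 160
y0_5 = 228
x0_6 = 364
y0_6 = 296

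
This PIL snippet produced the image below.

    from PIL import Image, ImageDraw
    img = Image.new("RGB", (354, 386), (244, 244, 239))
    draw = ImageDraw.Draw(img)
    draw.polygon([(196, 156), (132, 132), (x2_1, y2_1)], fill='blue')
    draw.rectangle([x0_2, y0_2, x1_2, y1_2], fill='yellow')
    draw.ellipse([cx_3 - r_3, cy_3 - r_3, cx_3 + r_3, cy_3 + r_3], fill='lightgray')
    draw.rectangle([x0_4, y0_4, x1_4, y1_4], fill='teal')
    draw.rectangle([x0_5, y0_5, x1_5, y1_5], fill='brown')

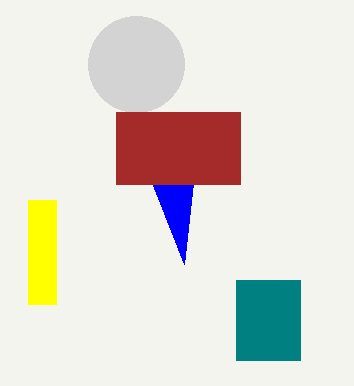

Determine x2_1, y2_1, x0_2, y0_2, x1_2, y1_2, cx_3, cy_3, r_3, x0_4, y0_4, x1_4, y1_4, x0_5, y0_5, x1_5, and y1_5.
x2_1 = 184, y2_1 = 264, x0_2 = 28, y0_2 = 200, x1_2 = 56, y1_2 = 304, cx_3 = 136, cy_3 = 64, r_3 = 48, x0_4 = 236, y0_4 = 280, x1_4 = 300, y1_4 = 360, x0_5 = 116, y0_5 = 112, x1_5 = 240, y1_5 = 184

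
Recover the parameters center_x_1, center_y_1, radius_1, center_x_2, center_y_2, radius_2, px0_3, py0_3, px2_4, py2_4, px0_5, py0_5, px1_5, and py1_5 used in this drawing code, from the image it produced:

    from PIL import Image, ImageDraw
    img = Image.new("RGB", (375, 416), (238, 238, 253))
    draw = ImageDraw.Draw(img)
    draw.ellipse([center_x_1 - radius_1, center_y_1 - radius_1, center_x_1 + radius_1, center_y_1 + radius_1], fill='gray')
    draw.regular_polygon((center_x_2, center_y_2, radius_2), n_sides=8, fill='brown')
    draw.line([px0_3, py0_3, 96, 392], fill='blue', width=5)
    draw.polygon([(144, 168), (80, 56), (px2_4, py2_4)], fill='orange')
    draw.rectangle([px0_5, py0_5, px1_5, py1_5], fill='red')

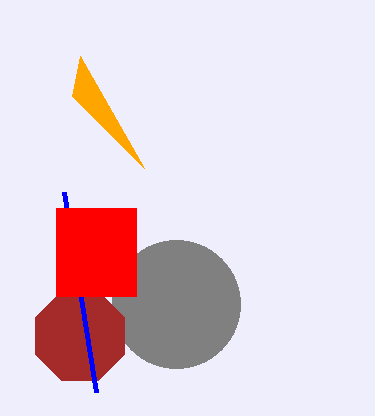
center_x_1 = 176; center_y_1 = 304; radius_1 = 64; center_x_2 = 80; center_y_2 = 336; radius_2 = 48; px0_3 = 64; py0_3 = 192; px2_4 = 72; py2_4 = 96; px0_5 = 56; py0_5 = 208; px1_5 = 136; py1_5 = 296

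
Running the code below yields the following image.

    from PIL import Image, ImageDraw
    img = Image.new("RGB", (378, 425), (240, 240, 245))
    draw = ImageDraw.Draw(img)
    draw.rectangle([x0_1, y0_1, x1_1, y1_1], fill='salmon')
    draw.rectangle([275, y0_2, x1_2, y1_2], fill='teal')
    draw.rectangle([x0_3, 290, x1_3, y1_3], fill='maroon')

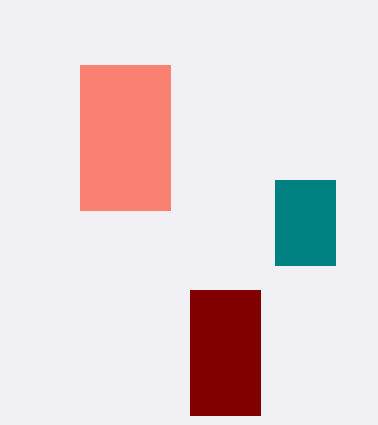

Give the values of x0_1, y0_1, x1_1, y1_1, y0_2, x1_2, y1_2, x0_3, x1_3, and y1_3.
x0_1 = 80; y0_1 = 65; x1_1 = 170; y1_1 = 210; y0_2 = 180; x1_2 = 335; y1_2 = 265; x0_3 = 190; x1_3 = 260; y1_3 = 415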